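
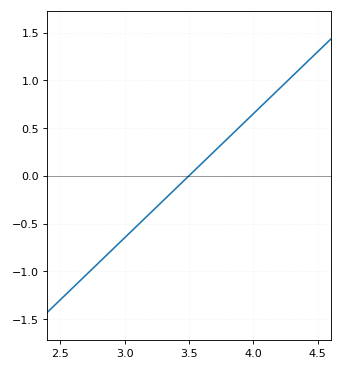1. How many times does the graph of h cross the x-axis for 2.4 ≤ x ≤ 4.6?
1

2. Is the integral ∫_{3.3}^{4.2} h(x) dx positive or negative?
positive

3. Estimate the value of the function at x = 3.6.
0.15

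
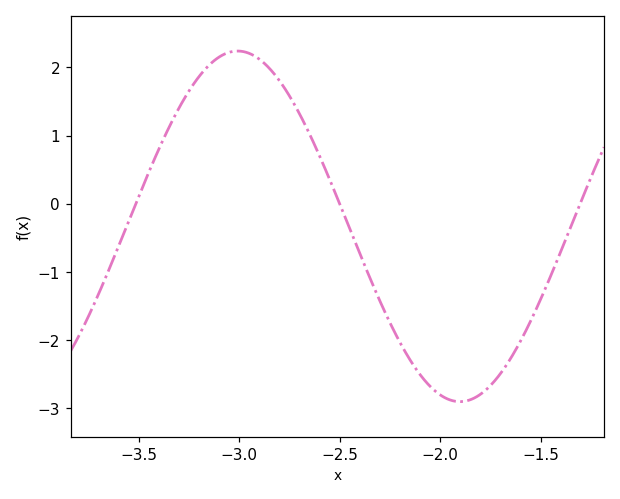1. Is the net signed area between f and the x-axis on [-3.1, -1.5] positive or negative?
negative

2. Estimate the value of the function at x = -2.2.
-2.03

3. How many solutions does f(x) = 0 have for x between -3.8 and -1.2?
3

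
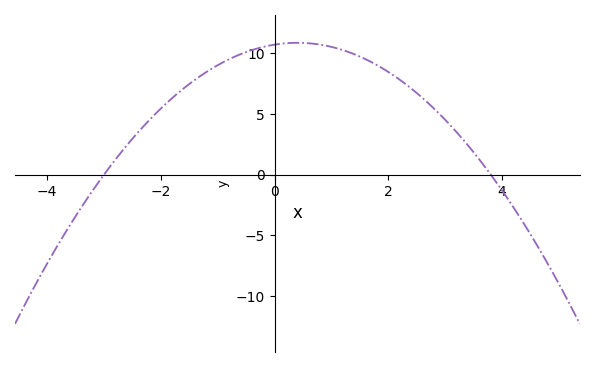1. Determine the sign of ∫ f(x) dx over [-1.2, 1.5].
positive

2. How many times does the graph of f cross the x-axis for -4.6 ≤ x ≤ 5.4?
2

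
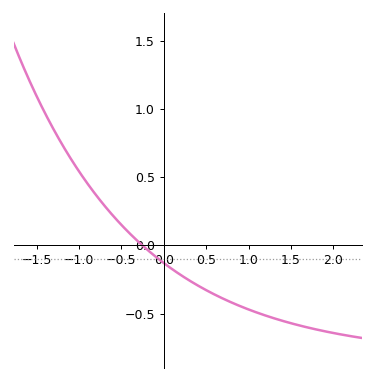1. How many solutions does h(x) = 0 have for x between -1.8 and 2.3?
1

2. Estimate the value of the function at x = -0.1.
-0.081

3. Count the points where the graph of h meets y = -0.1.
1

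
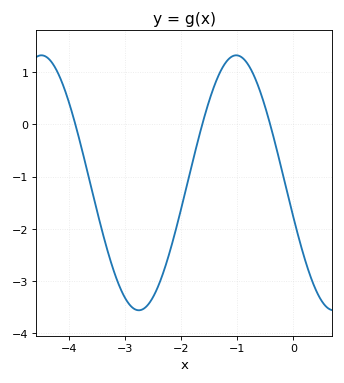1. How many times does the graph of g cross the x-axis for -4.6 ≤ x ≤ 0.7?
3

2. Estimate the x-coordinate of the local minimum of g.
-2.75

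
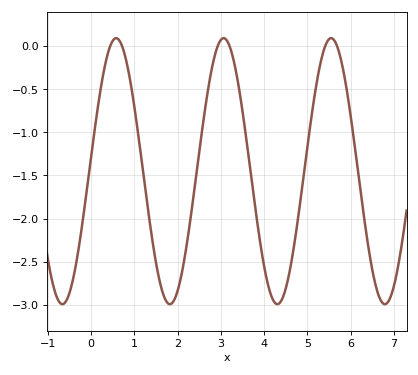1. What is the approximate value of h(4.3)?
-3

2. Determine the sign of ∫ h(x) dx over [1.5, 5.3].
negative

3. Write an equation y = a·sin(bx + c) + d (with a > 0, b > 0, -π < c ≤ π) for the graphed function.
y = 1.54sin(2.5x + 0.1) - 1.45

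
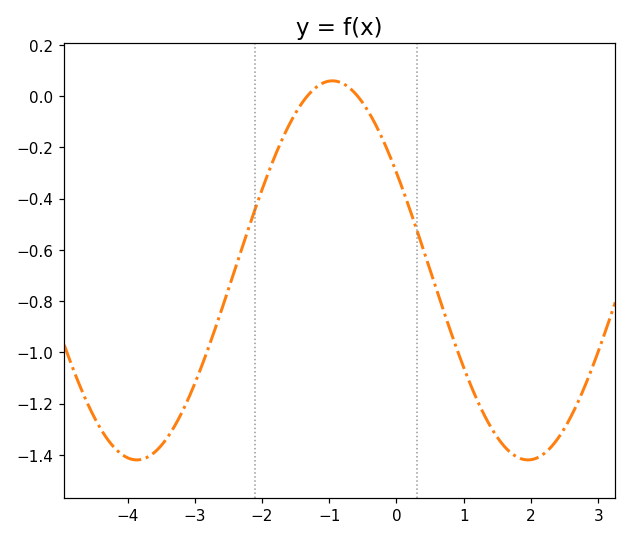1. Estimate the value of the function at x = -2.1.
-0.44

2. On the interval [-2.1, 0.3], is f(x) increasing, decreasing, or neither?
neither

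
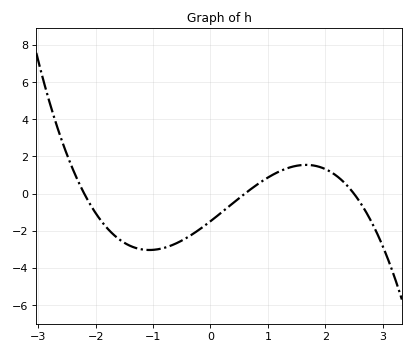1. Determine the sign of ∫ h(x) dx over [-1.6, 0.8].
negative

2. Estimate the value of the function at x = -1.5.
-2.65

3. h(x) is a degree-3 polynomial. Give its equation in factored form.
y = -0.45(x + 2.2)(x - 0.6)(x - 2.5)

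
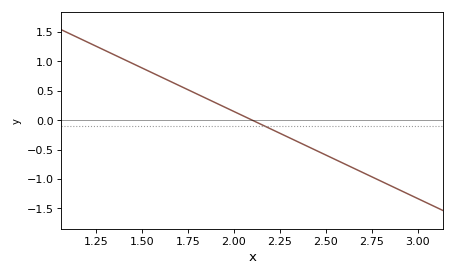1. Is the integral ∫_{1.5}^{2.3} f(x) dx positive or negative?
positive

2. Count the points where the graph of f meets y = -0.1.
1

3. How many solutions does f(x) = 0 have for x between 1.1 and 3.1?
1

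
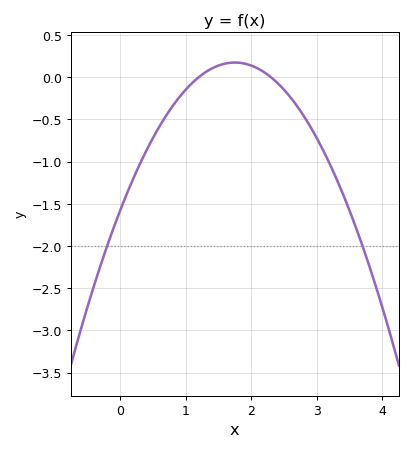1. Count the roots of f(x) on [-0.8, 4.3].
2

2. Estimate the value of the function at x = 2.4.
-0.068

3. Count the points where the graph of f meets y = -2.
2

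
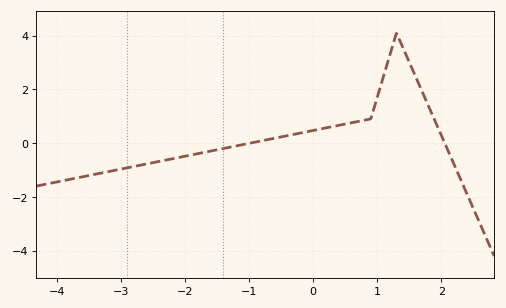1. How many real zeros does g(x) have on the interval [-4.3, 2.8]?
2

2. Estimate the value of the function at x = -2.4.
-0.68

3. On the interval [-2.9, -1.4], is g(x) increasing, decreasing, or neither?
increasing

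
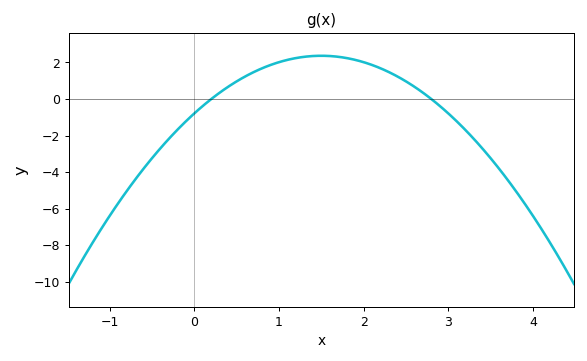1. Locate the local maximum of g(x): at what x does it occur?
1.5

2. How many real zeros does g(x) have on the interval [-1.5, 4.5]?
2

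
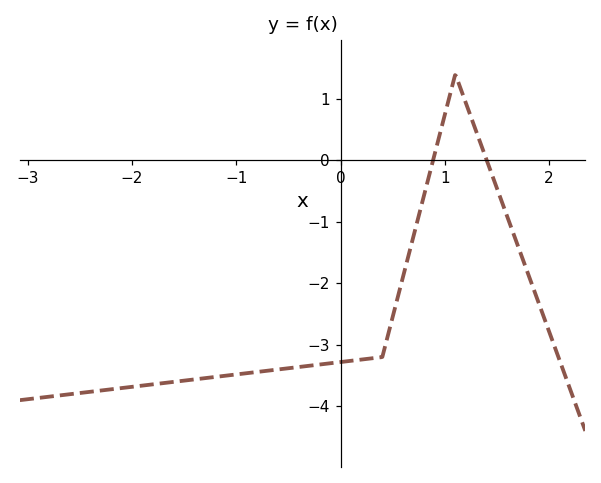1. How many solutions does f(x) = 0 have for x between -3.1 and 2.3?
2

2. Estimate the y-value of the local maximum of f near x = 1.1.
1.4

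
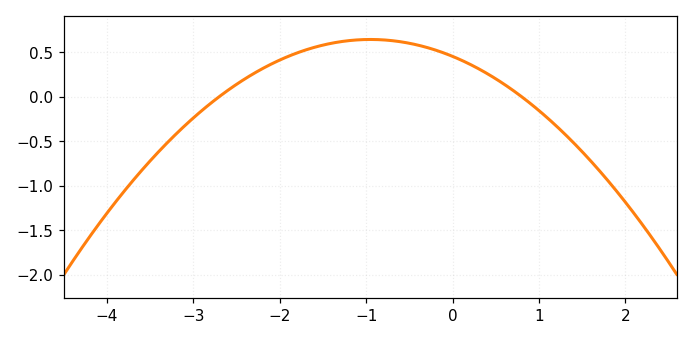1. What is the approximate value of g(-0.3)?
0.554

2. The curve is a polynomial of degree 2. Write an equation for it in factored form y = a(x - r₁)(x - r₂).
y = -0.21(x + 2.7)(x - 0.8)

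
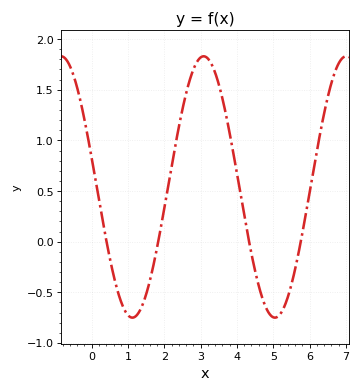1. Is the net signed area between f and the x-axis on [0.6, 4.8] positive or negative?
positive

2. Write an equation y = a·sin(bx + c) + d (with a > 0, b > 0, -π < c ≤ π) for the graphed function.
y = 1.29sin(1.6x + 2.9) + 0.54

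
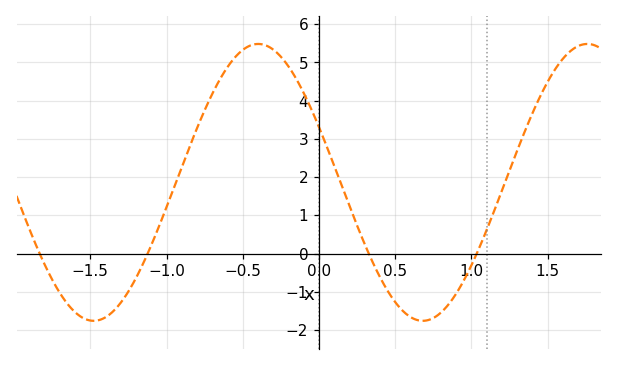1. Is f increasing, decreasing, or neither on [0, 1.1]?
neither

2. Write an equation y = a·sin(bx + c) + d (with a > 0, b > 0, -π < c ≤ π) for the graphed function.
y = 3.62sin(2.91x + 2.73) + 1.86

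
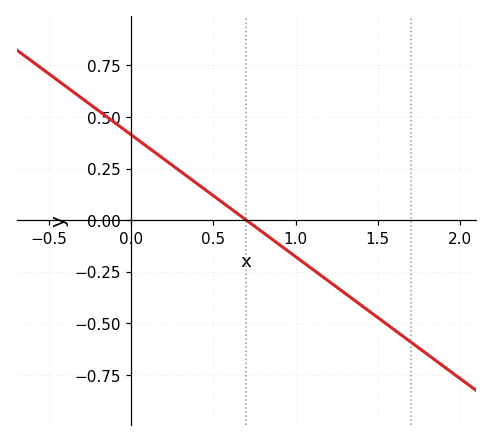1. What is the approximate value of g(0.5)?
0.118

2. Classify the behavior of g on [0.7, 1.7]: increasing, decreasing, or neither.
decreasing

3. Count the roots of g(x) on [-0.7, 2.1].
1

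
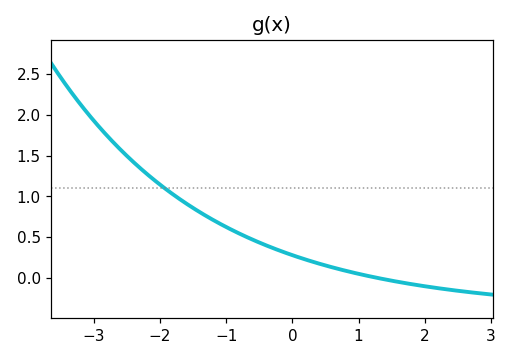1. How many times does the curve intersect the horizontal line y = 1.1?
1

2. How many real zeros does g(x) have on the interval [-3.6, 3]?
1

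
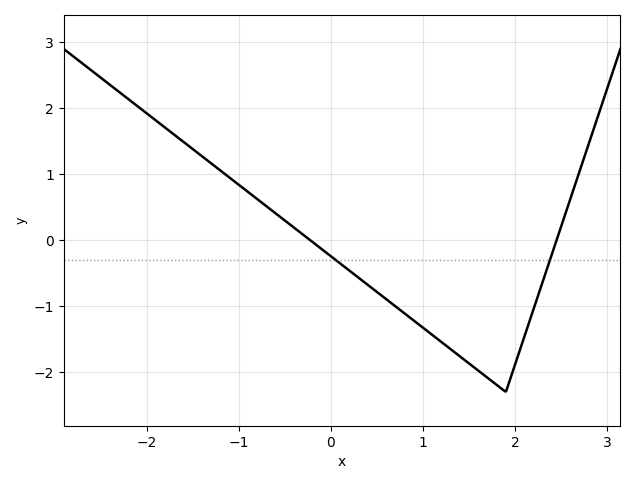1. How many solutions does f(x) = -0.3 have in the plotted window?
2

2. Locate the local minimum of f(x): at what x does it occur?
1.9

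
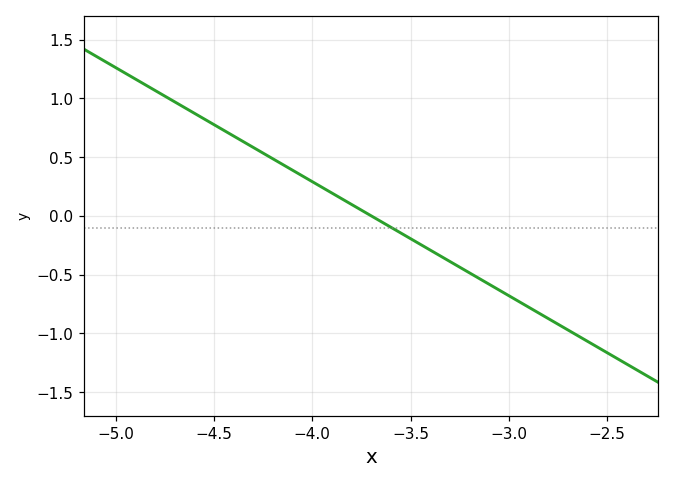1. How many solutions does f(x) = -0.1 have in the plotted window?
1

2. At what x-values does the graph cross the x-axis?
-3.7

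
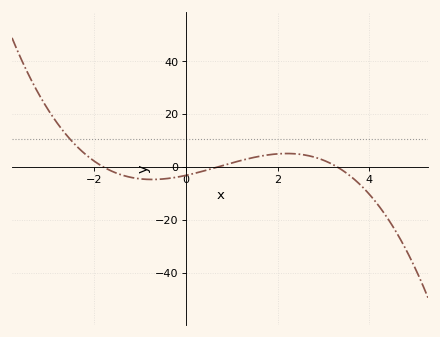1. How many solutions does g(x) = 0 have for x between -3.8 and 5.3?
3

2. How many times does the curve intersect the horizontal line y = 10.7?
1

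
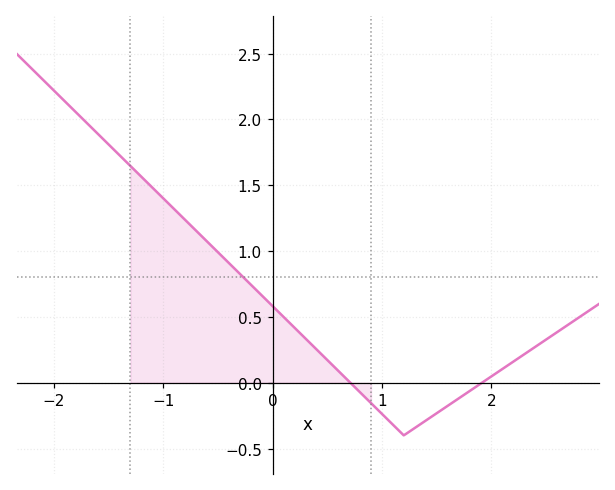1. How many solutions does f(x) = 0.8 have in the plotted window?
1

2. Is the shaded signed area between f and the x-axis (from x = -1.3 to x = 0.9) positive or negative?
positive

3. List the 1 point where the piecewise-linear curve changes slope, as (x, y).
(1.2, -0.4)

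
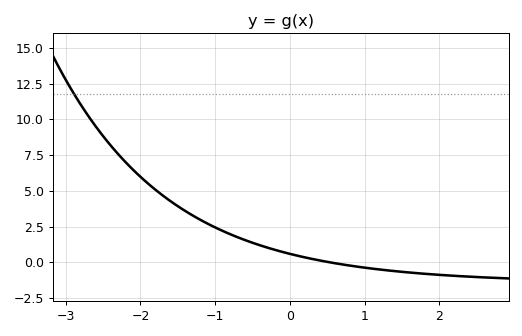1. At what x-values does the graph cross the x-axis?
0.5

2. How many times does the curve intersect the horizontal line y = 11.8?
1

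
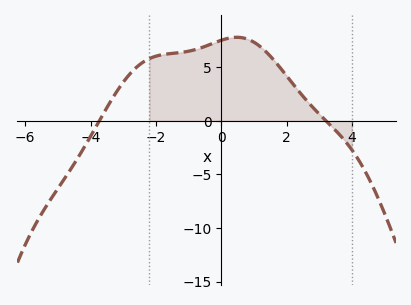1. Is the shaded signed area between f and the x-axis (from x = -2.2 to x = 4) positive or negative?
positive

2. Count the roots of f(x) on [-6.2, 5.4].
2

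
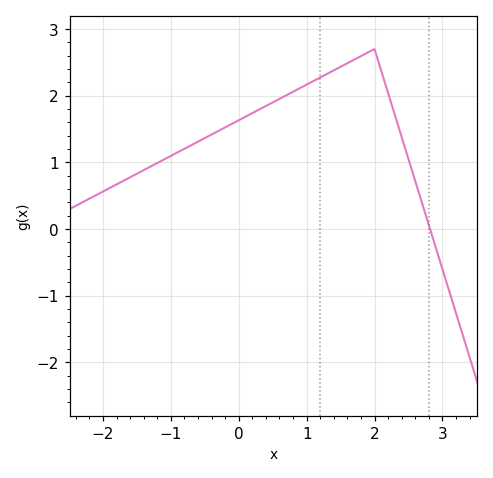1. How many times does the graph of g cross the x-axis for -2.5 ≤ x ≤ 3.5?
1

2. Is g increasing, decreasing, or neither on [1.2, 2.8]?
neither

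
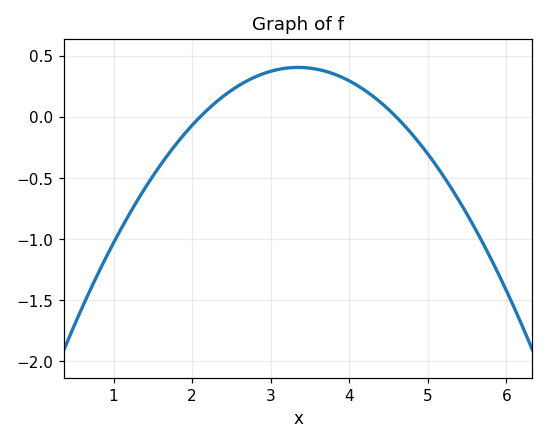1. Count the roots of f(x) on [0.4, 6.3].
2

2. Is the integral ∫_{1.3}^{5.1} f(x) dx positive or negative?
positive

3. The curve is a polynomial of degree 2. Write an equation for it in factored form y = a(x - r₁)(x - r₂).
y = -0.26(x - 2.1)(x - 4.6)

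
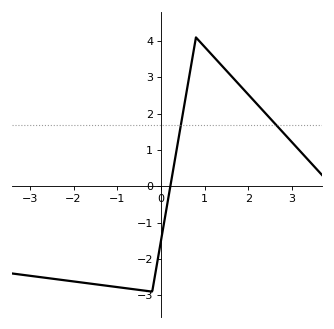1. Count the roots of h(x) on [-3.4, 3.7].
1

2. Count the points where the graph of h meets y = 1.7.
2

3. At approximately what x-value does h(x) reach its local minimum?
-0.202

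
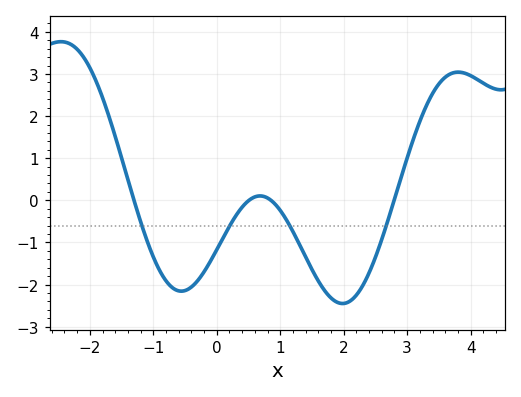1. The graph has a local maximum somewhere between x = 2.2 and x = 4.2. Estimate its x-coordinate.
3.8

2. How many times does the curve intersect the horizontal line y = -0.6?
4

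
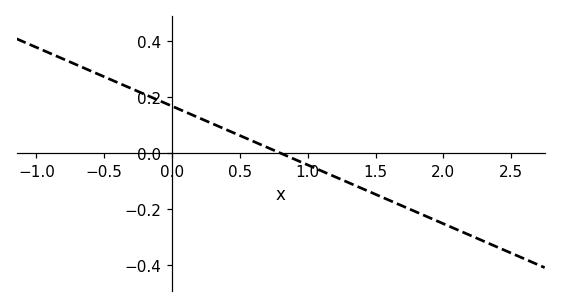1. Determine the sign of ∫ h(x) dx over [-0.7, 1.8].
positive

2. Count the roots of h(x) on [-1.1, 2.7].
1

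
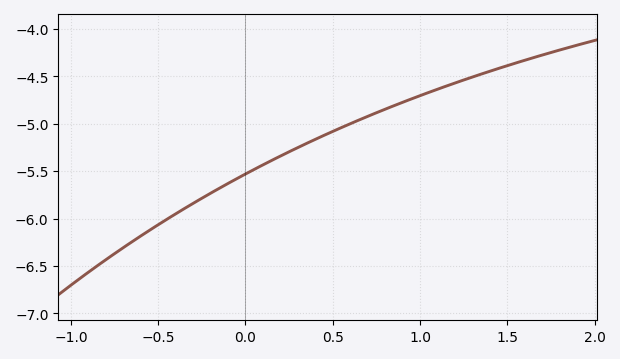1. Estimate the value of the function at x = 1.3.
-4.51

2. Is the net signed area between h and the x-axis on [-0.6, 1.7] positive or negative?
negative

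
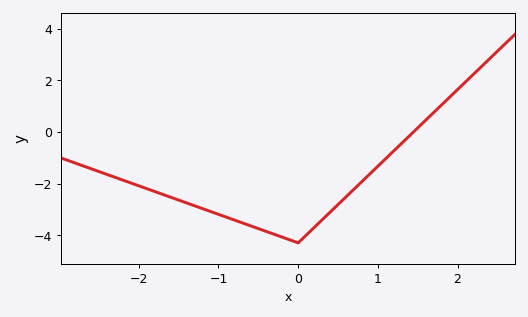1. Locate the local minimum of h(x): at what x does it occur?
0.001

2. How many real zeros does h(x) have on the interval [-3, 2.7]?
1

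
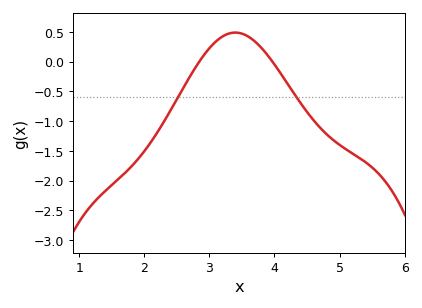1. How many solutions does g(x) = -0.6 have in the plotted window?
2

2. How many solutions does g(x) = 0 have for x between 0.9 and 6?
2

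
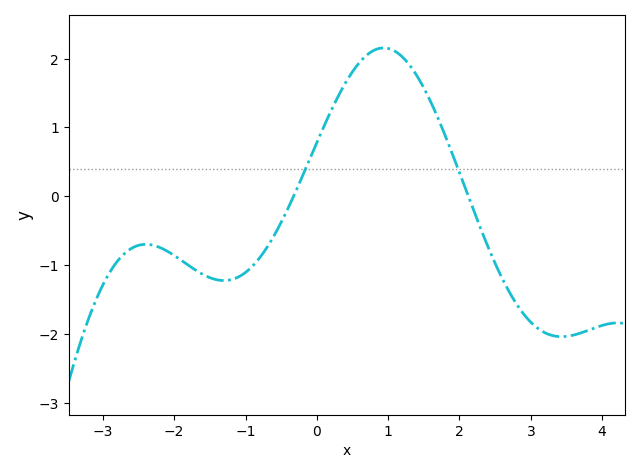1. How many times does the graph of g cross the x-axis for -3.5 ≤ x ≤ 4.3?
2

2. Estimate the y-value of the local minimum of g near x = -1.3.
-1.23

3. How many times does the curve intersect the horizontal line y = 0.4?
2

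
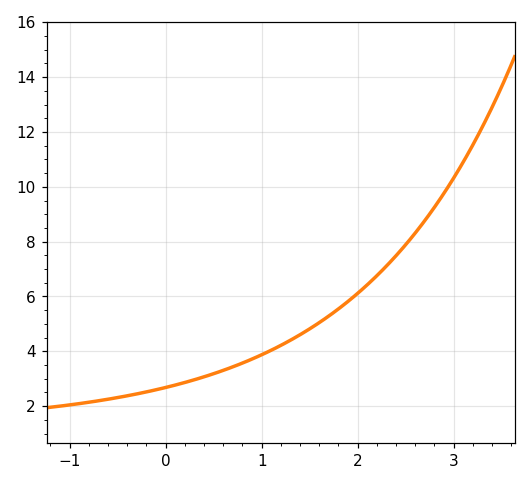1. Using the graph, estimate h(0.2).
2.86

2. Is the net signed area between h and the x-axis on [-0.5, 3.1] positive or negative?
positive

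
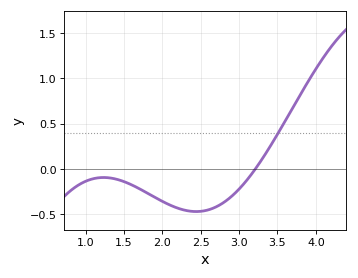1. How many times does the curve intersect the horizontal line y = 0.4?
1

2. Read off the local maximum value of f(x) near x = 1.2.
-0.1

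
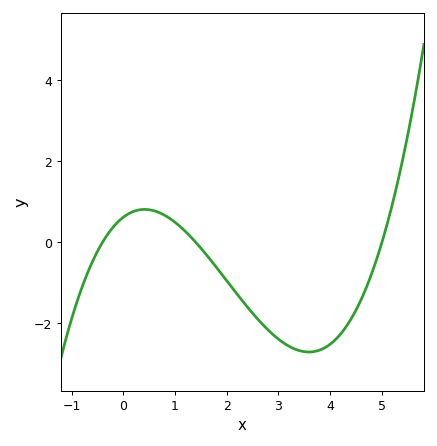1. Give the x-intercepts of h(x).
-0.4, 1.4, 5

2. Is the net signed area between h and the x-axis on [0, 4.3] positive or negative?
negative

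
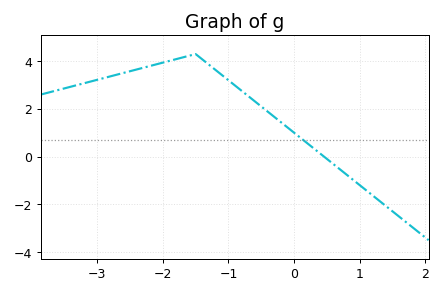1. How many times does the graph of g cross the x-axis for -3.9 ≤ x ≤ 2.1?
1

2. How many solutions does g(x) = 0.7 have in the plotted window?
1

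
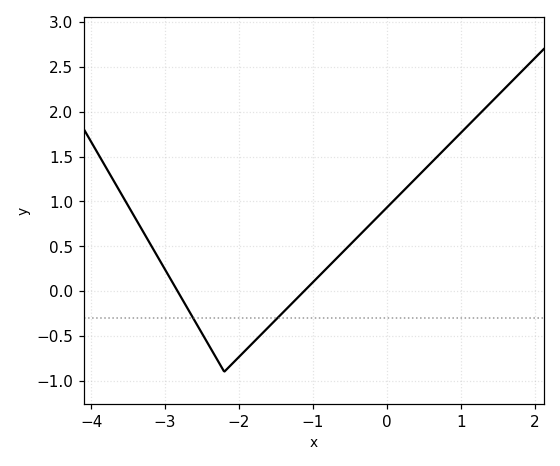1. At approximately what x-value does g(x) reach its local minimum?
-2.2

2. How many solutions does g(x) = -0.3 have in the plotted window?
2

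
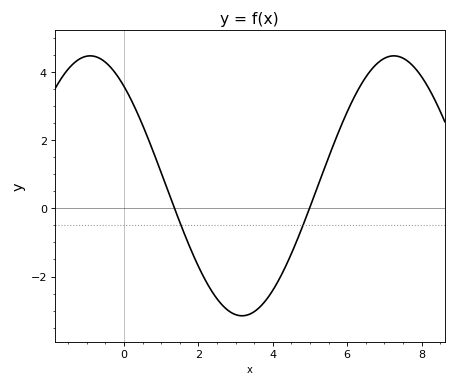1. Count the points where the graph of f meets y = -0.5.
2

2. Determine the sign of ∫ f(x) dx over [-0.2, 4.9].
negative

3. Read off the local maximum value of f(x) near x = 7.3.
4.47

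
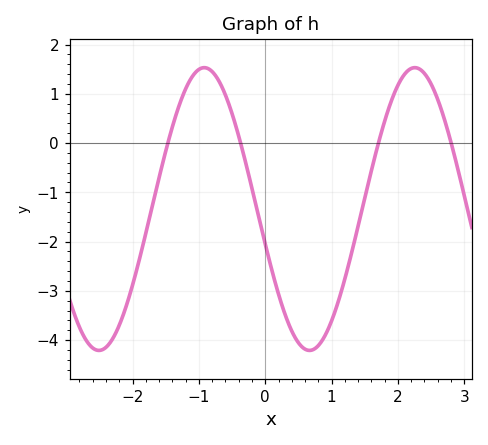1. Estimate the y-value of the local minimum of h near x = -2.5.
-4.2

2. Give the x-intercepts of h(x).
-1.5, -0.4, 1.7, 2.8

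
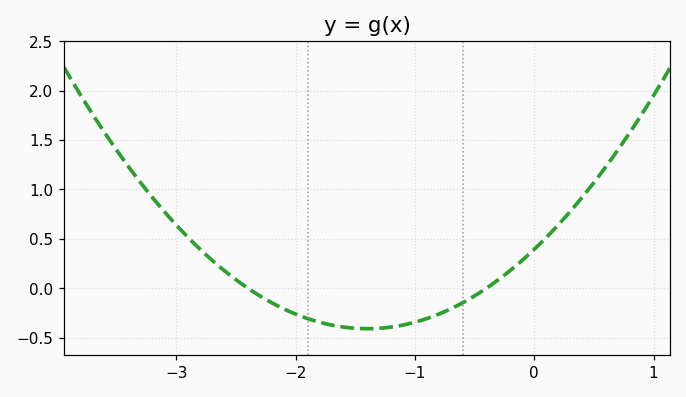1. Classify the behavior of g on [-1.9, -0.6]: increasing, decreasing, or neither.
neither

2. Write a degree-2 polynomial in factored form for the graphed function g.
y = 0.41(x + 2.4)(x + 0.4)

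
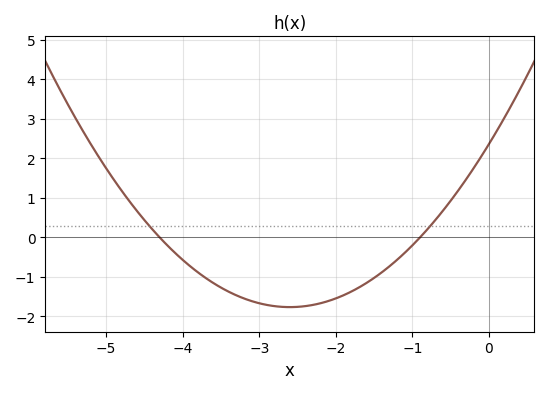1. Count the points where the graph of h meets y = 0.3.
2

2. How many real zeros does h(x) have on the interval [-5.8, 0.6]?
2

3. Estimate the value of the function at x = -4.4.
0.2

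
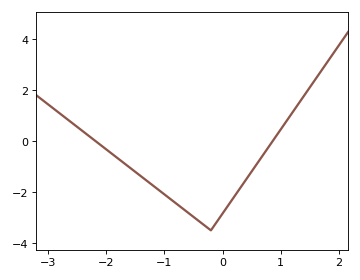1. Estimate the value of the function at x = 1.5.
2.11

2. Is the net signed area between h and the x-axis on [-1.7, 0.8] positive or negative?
negative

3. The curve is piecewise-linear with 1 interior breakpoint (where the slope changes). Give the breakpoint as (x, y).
(-0.2, -3.5)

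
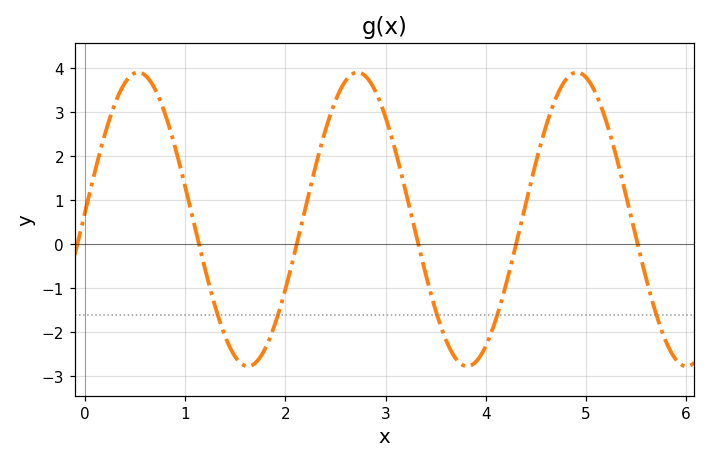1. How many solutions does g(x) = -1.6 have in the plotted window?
5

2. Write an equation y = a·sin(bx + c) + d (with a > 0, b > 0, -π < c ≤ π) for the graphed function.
y = 3.34sin(2.87x + 0.05) + 0.57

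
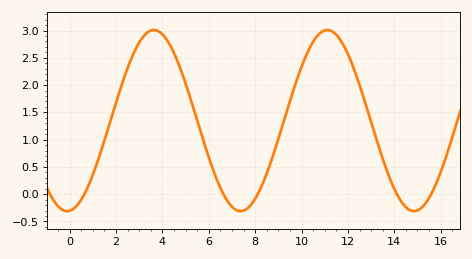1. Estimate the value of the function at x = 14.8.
-0.308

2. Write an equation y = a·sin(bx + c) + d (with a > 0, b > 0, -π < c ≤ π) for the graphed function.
y = 1.66sin(0.84x - 1.48) + 1.35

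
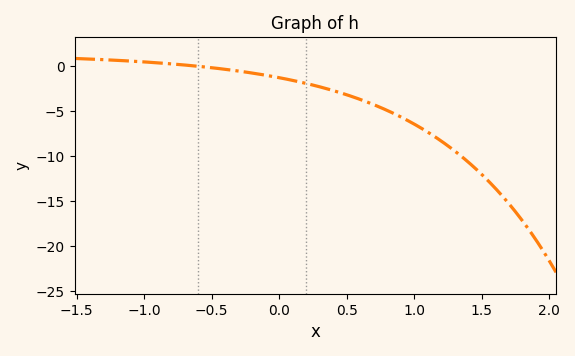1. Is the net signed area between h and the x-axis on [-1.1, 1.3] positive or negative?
negative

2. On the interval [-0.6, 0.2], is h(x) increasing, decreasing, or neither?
decreasing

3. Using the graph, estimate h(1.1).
-7.32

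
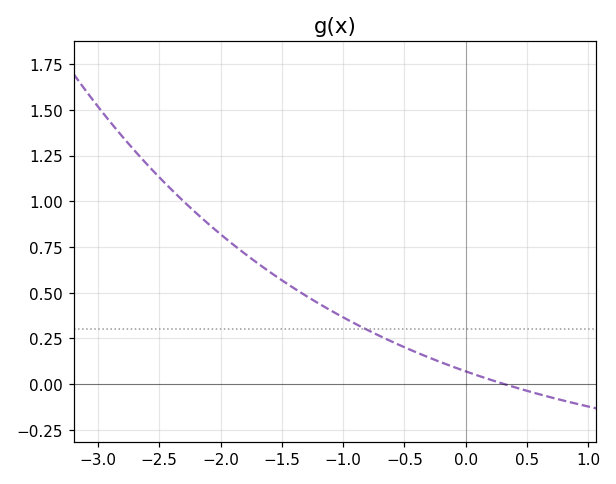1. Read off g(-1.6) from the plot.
0.614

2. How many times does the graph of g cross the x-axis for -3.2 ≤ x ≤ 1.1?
1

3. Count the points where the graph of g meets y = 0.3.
1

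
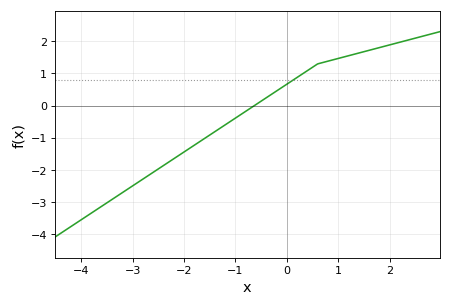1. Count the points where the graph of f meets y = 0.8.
1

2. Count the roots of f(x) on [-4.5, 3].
1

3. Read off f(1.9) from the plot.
1.85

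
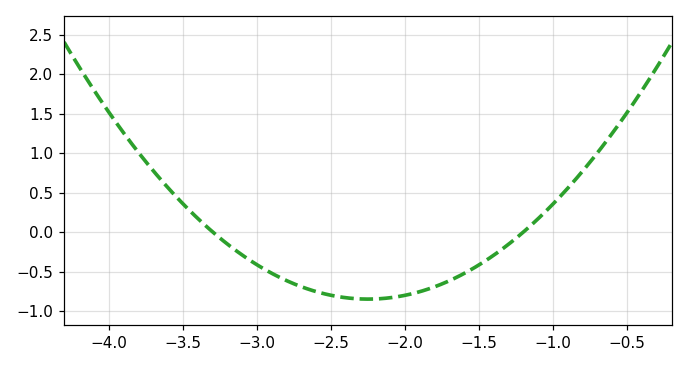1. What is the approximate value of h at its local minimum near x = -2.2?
-0.85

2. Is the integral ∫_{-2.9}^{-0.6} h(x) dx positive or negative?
negative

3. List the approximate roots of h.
-3.3, -1.2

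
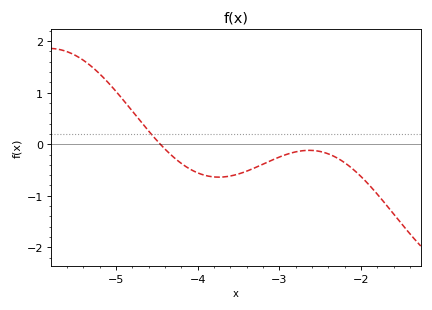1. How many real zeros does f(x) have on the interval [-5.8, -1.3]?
1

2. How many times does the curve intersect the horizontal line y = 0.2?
1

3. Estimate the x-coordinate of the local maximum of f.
-2.64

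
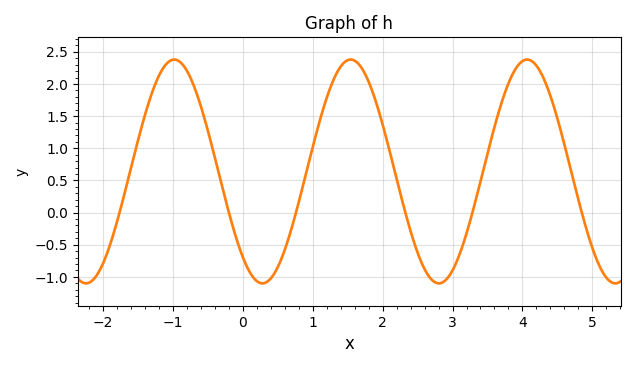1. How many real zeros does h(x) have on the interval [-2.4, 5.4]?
6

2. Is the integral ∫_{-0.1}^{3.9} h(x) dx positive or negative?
positive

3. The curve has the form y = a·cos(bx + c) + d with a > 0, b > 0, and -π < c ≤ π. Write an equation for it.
y = 1.74cos(2.49x + 2.44) + 0.64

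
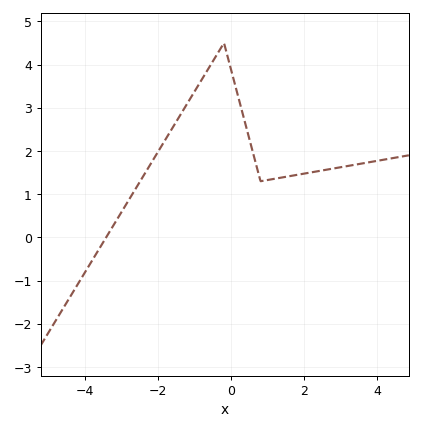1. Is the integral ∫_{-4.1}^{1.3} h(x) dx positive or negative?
positive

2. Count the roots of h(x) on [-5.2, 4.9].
1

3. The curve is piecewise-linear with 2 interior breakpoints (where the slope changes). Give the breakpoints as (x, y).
(-0.2, 4.5); (0.8, 1.3)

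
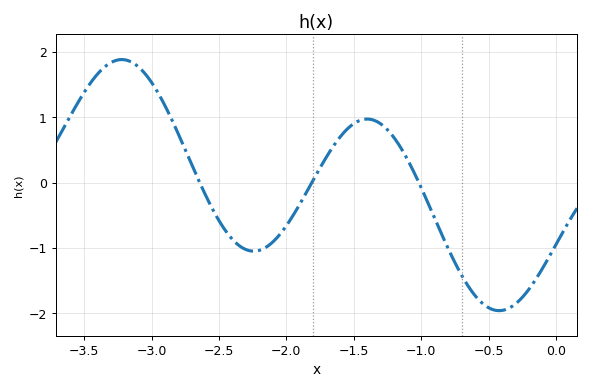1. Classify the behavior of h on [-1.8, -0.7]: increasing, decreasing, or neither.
neither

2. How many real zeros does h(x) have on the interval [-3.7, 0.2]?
3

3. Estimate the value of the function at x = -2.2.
-1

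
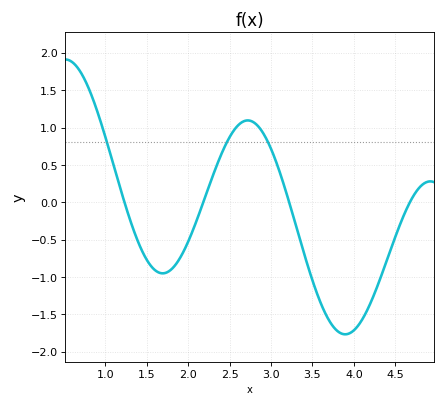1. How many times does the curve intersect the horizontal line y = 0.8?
3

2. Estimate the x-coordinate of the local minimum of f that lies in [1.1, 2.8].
1.7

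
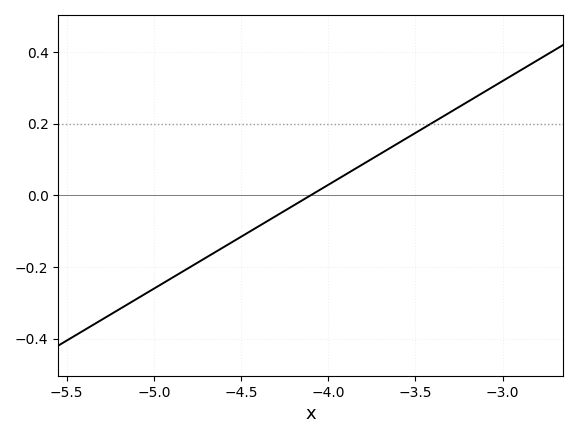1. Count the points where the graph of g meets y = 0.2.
1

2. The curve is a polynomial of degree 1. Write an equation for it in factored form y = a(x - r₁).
y = 0.29(x + 4.1)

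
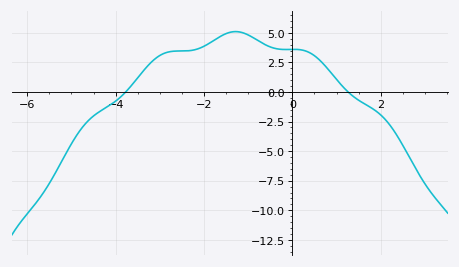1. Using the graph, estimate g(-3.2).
2.49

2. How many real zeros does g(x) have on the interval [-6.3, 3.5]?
2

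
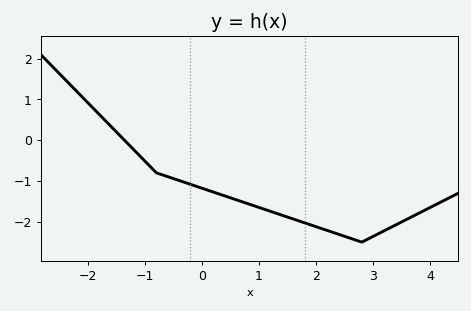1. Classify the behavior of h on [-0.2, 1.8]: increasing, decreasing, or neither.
decreasing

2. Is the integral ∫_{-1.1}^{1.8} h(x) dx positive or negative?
negative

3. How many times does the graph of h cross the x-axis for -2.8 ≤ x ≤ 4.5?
1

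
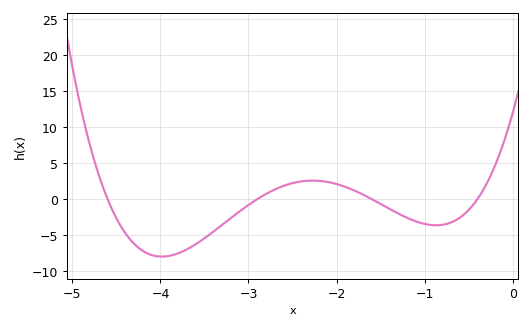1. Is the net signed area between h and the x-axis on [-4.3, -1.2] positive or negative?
negative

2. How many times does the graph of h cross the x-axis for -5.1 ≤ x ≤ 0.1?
4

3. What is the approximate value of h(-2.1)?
2.38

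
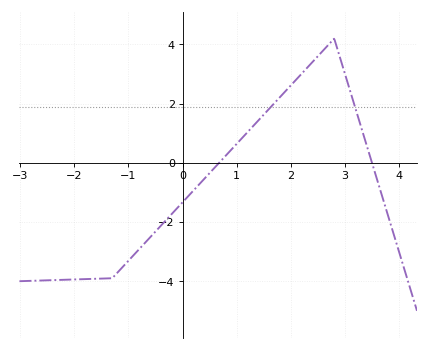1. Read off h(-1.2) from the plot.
-3.8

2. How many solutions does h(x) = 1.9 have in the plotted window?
2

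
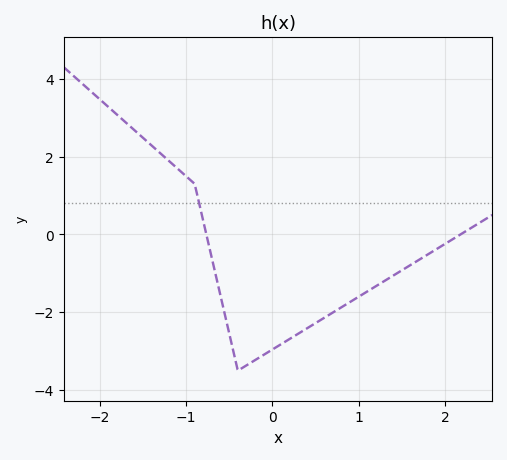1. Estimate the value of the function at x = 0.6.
-2.2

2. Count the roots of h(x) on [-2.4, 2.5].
2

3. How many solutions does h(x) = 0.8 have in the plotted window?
1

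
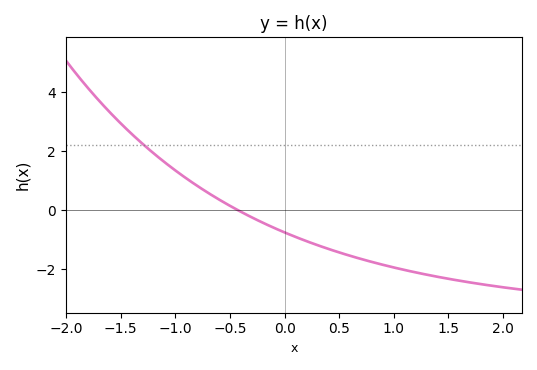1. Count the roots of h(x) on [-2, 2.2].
1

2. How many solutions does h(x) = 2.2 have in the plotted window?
1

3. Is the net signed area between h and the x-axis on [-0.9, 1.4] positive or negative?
negative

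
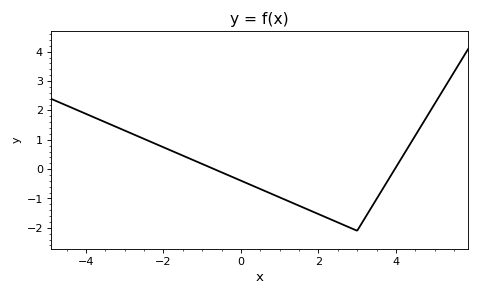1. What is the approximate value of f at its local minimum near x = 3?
-2.1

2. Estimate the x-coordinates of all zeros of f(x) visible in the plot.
-0.6, 4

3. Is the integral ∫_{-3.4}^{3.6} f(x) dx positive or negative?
negative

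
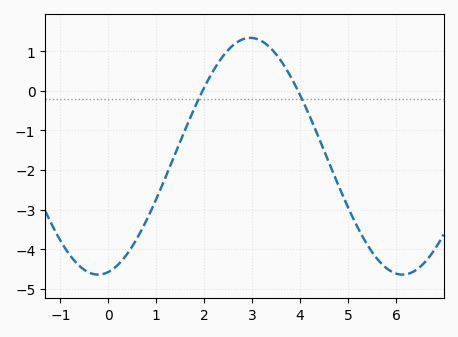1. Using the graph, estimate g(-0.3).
-4.63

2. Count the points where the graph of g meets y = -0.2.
2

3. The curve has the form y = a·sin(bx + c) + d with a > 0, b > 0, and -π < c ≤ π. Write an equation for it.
y = 2.99sin(0.99x - 1.36) - 1.65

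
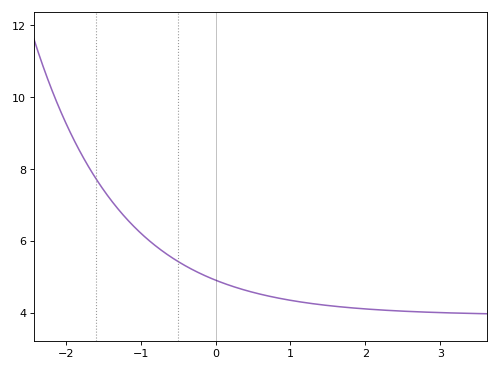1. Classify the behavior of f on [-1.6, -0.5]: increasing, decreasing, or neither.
decreasing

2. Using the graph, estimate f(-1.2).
6.6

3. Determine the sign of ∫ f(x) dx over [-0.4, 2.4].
positive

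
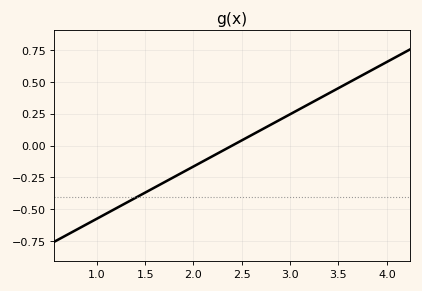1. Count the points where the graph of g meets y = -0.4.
1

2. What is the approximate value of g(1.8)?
-0.24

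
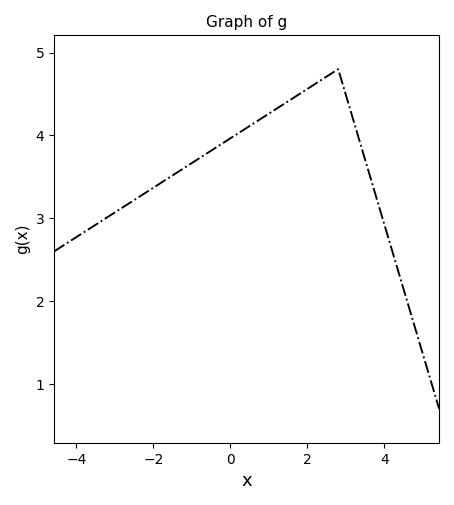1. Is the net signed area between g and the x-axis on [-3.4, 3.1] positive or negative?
positive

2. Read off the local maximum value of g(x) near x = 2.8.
4.8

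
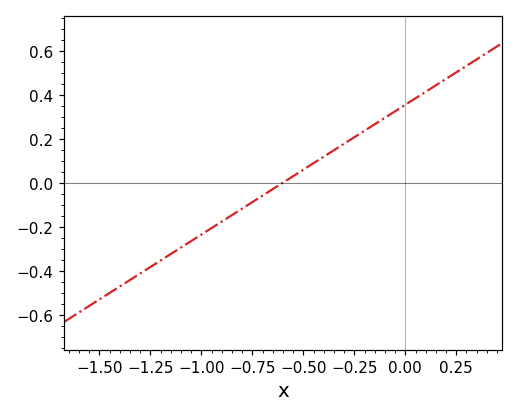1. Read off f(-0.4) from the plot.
0.12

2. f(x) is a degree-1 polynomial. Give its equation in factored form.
y = 0.59(x + 0.6)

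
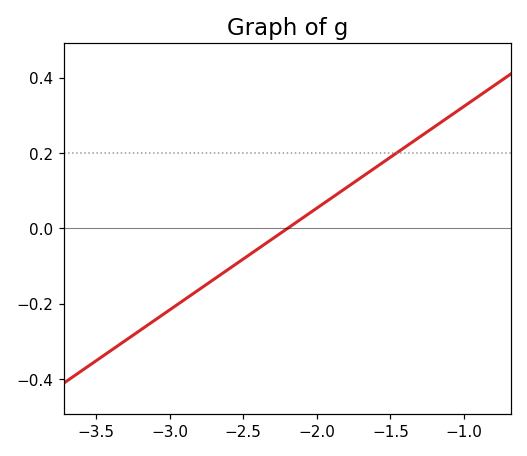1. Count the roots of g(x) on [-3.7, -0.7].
1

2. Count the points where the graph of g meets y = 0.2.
1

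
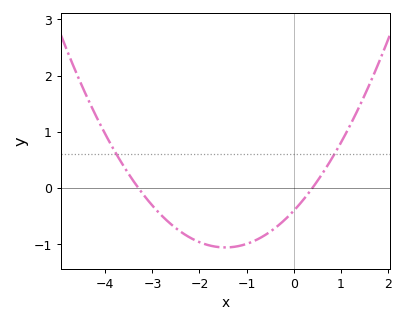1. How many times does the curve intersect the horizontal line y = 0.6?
2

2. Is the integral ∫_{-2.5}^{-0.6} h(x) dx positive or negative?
negative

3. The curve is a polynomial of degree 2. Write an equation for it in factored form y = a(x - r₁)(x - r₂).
y = 0.31(x + 3.3)(x - 0.4)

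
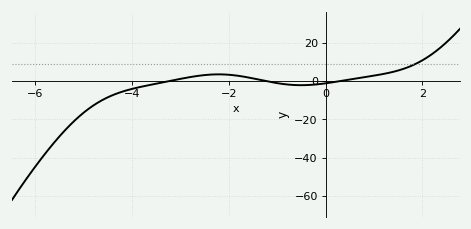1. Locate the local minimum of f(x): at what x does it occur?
-0.6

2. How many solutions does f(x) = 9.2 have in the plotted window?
1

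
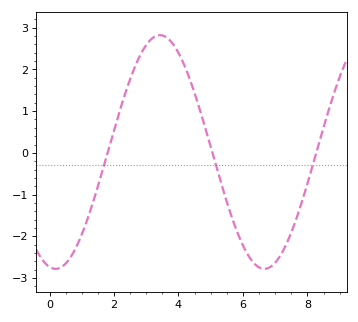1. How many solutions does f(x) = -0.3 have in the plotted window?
3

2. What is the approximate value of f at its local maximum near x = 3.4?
2.8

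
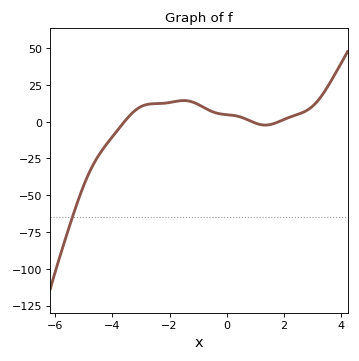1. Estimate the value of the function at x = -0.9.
10.7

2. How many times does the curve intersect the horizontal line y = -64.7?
1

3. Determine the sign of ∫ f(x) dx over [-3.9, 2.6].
positive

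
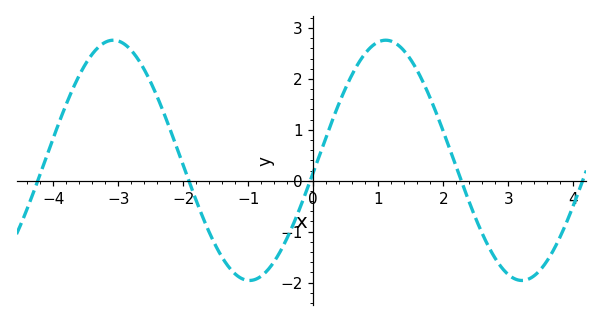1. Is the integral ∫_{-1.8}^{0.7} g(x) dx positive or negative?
negative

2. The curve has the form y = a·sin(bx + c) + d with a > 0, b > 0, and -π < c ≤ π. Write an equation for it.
y = 2.36sin(1.5x - 0.1) + 0.4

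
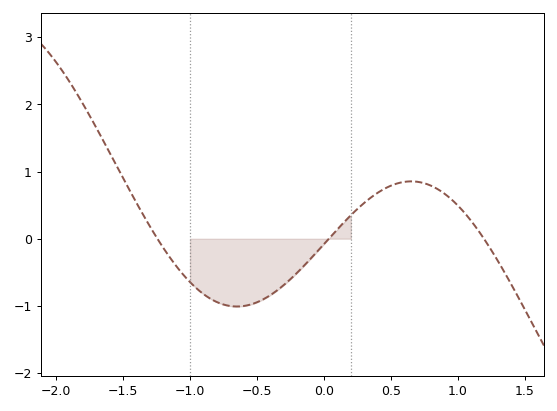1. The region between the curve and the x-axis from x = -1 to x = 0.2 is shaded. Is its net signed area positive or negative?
negative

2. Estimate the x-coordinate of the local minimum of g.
-0.65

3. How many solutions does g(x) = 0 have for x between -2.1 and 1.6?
3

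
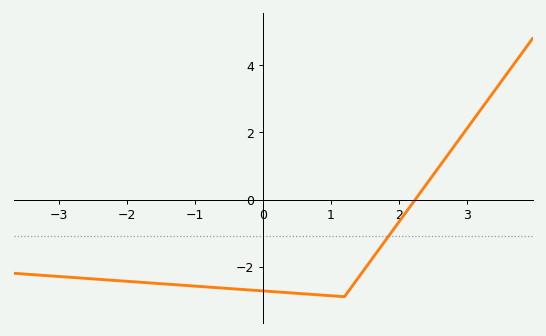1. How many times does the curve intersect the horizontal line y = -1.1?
1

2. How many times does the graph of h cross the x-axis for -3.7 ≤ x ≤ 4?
1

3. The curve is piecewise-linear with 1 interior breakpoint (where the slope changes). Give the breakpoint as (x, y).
(1.2, -2.9)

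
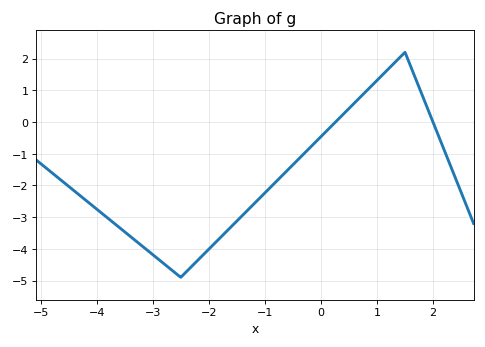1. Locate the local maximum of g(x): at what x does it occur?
1.4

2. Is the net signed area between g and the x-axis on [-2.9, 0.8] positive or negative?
negative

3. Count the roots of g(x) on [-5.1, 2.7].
2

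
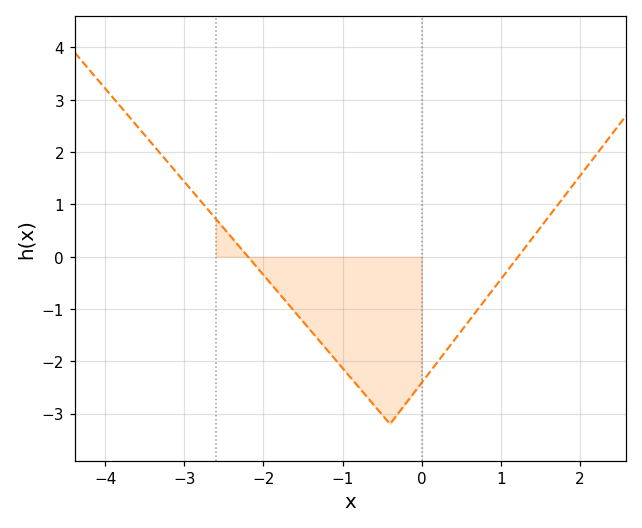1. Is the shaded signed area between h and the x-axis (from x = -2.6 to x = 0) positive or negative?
negative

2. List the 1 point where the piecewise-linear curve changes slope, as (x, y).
(-0.4, -3.2)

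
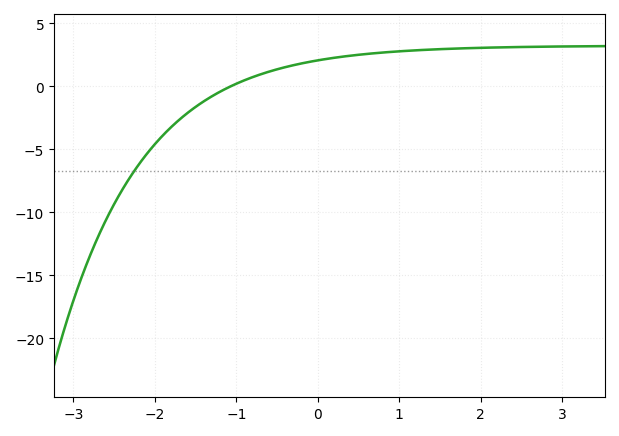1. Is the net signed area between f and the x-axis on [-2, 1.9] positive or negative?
positive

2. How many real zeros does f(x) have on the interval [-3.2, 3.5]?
1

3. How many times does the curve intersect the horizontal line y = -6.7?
1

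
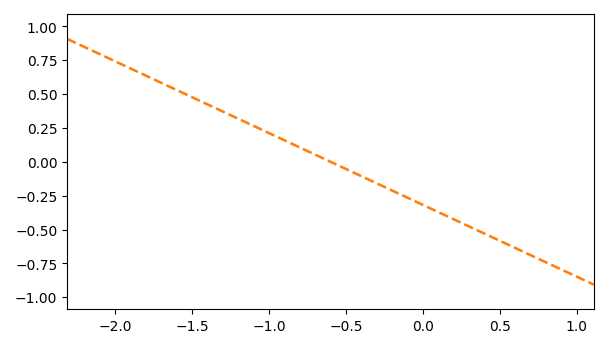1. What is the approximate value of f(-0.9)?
0.15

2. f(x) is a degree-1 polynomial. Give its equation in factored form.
y = -0.53(x + 0.6)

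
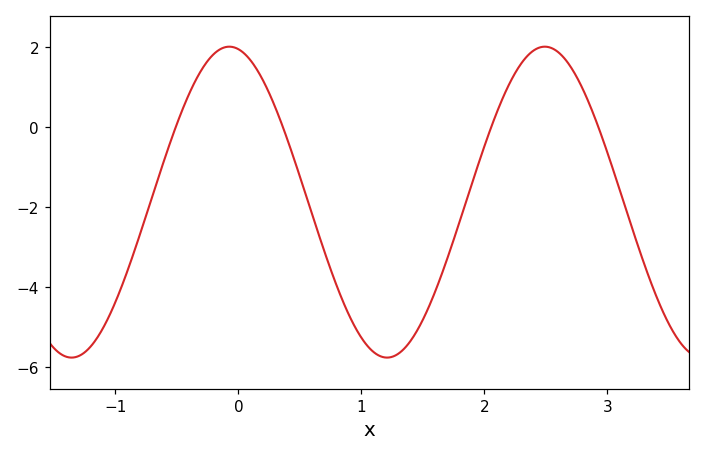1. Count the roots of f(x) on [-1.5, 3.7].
4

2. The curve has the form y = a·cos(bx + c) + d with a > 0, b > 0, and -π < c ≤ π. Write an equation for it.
y = 3.89cos(2.45x + 0.182) - 1.87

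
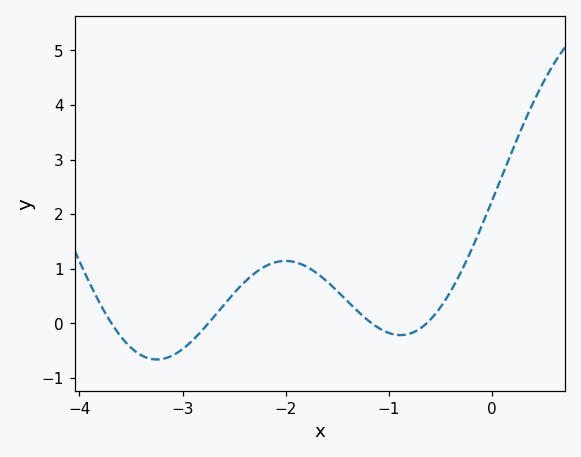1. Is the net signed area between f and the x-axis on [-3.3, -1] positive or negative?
positive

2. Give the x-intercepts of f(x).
-3.69, -2.75, -1.16, -0.636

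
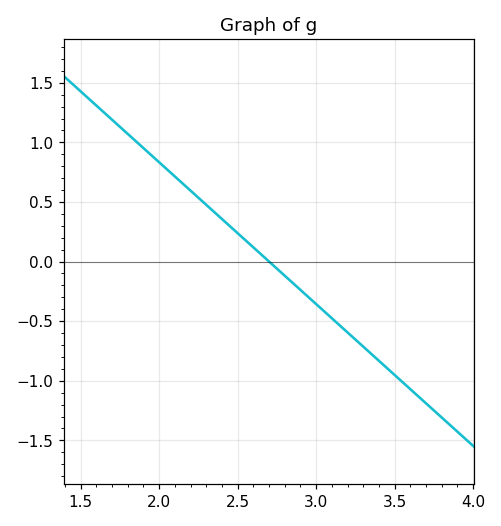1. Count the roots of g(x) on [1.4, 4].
1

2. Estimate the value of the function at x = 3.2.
-0.595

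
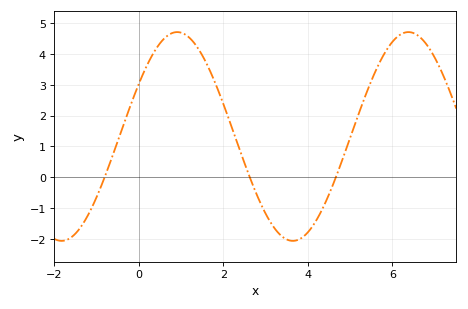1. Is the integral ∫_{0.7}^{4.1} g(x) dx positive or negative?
positive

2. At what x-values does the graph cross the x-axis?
-0.8, 2.6, 4.6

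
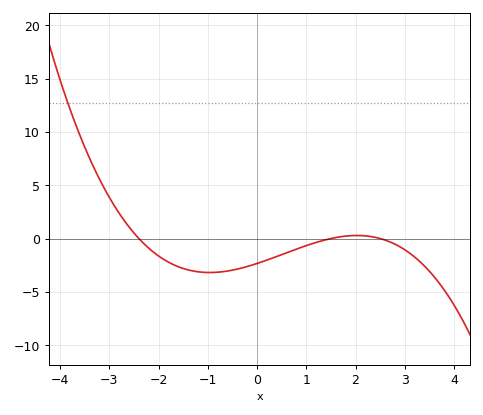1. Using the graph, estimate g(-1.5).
-2.81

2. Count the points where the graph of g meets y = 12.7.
1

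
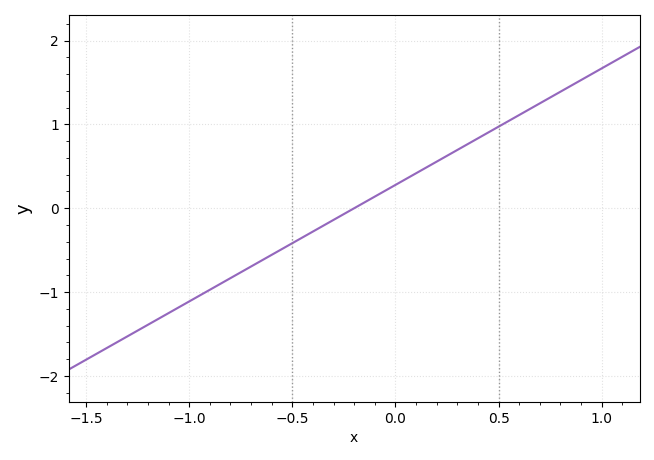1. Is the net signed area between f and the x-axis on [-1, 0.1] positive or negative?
negative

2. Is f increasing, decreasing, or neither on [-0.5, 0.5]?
increasing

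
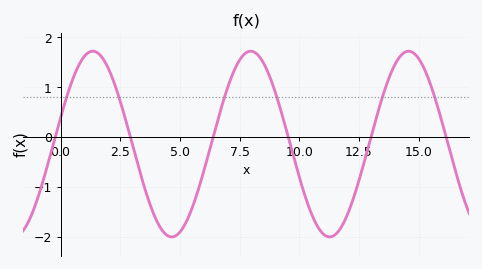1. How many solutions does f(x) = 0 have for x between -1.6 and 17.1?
6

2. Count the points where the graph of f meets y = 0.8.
6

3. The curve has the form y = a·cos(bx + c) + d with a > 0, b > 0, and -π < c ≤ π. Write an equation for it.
y = 1.86cos(0.95x - 1.3) - 0.14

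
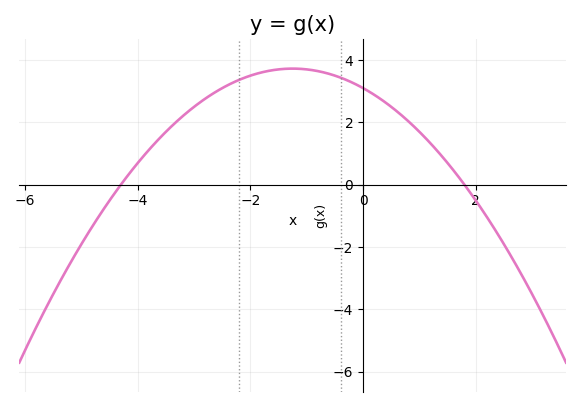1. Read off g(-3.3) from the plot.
2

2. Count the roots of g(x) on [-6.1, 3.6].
2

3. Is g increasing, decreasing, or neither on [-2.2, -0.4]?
neither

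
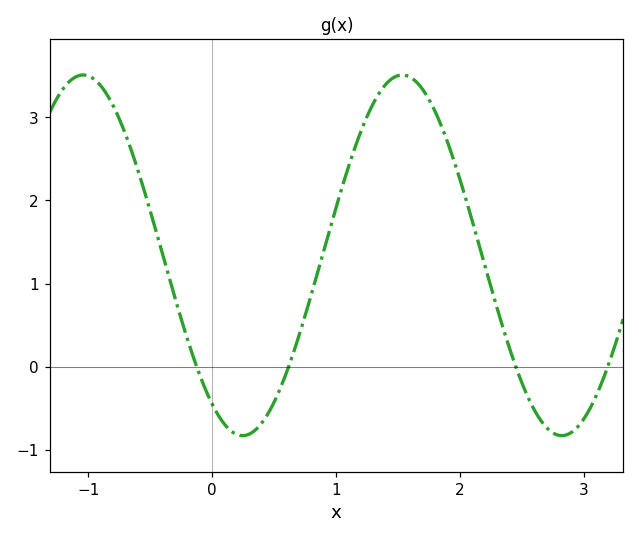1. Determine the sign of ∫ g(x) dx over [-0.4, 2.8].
positive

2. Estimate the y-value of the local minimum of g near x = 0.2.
-0.8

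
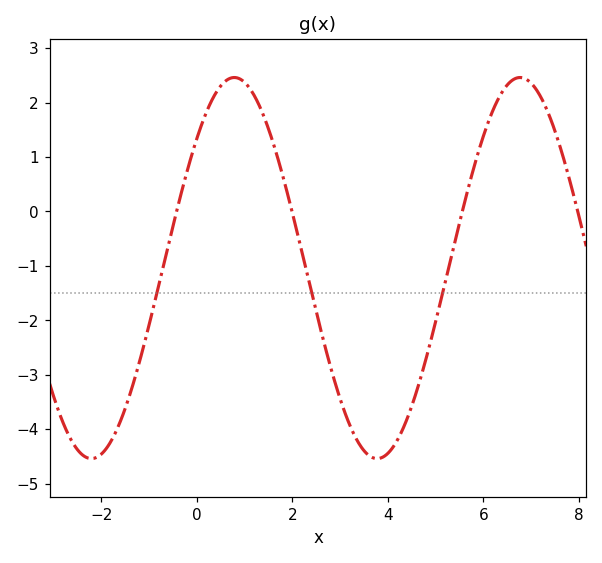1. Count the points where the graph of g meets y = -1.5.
3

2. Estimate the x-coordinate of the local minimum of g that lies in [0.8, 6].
3.78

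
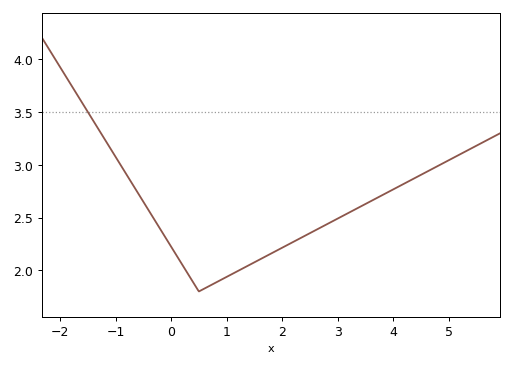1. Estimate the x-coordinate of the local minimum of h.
0.6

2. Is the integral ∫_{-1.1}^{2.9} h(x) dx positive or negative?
positive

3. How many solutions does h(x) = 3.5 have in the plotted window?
1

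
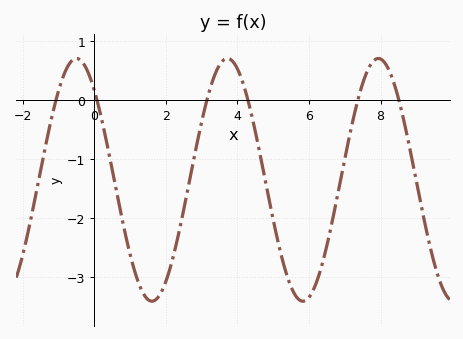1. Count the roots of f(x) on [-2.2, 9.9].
6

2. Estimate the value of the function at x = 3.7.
0.709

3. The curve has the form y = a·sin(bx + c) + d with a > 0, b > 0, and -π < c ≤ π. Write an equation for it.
y = 2.06sin(1.49x + 2.31) - 1.35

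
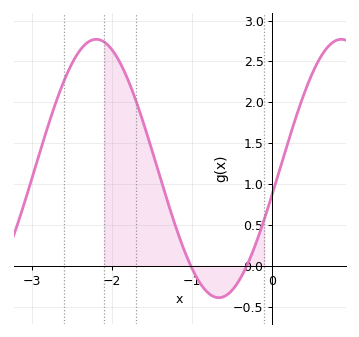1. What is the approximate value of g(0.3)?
1.85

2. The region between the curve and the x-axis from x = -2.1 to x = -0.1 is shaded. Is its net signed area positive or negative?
positive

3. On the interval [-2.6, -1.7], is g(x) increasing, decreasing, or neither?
neither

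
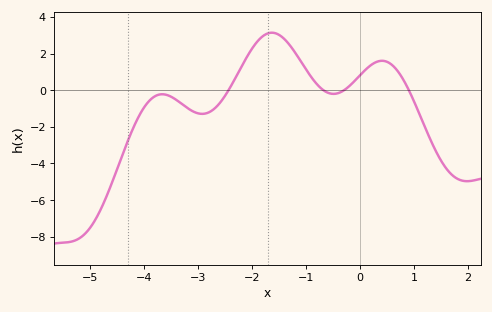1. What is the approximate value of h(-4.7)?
-5.8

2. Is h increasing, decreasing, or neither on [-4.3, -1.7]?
neither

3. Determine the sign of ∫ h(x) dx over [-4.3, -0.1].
positive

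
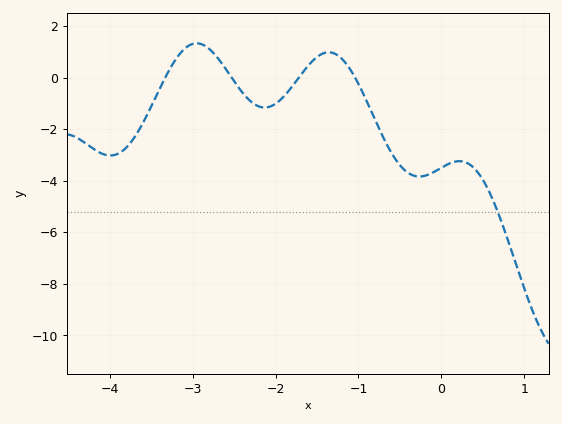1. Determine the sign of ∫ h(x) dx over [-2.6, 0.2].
negative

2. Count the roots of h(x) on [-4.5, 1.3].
4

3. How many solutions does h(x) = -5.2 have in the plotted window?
1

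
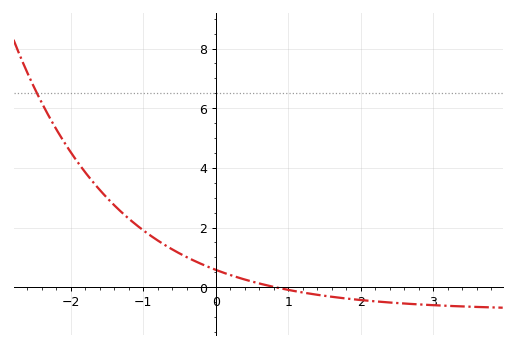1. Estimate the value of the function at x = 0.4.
0.256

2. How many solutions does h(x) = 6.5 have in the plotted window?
1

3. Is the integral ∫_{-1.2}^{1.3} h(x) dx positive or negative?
positive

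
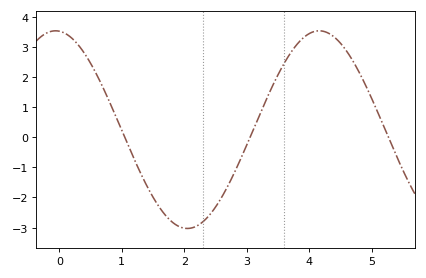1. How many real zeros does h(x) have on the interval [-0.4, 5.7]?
3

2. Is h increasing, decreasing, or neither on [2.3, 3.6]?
increasing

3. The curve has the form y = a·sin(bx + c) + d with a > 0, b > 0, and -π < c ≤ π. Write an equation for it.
y = 3.28sin(1.49x + 1.66) + 0.25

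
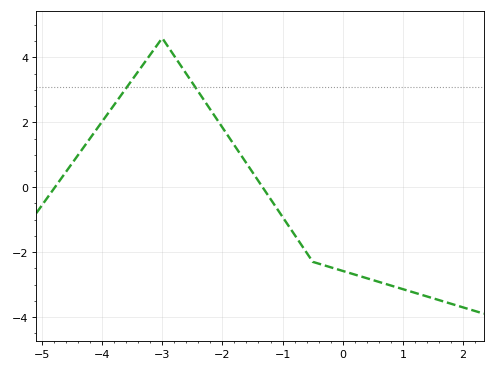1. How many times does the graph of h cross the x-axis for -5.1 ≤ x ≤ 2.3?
2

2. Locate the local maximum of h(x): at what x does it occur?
-3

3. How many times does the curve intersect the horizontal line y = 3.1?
2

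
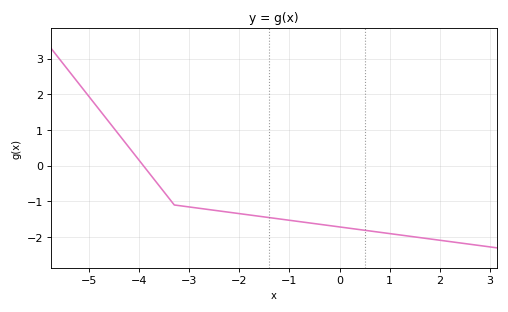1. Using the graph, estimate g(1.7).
-2.03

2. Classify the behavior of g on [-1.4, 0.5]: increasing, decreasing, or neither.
decreasing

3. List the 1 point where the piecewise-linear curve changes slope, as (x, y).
(-3.3, -1.1)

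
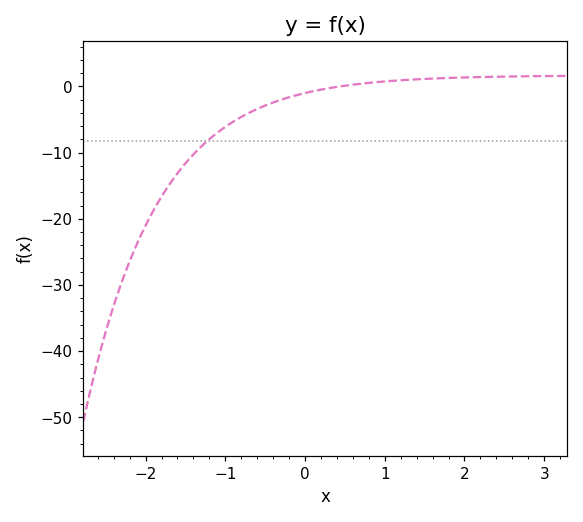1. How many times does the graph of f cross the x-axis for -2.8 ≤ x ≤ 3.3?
1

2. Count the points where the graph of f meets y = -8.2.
1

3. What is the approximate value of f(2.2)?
1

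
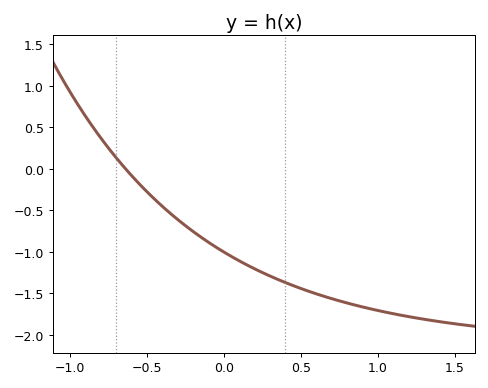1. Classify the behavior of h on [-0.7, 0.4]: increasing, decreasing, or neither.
decreasing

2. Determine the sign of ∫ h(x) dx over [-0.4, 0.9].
negative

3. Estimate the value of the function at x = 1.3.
-1.81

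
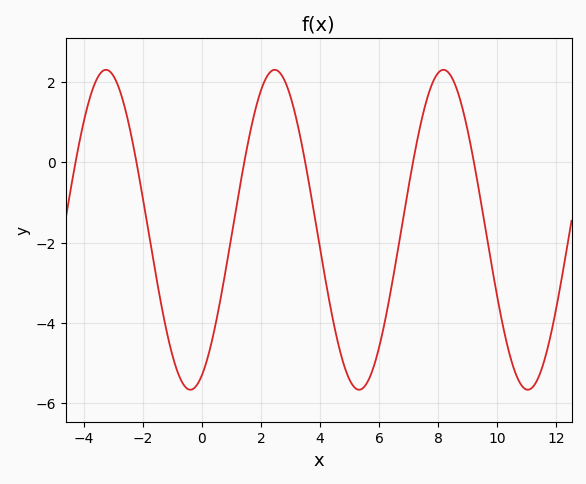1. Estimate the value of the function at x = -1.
-4.8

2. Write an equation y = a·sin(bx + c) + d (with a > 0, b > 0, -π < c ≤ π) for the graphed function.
y = 3.98sin(1.1x - 1.14) - 1.68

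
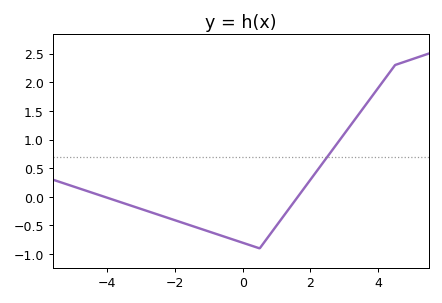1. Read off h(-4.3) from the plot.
0.042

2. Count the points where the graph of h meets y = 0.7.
1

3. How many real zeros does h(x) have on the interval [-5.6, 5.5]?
2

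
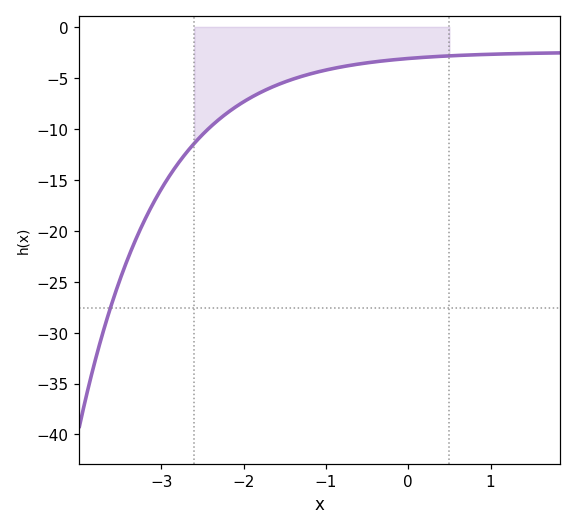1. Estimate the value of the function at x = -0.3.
-3.5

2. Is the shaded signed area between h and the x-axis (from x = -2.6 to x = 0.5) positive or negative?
negative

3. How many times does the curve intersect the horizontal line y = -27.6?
1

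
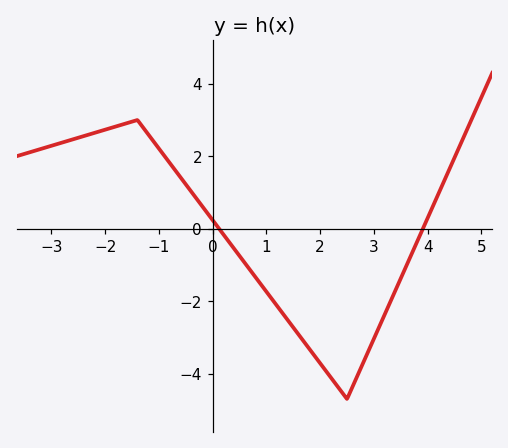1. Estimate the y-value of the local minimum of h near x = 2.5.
-4.7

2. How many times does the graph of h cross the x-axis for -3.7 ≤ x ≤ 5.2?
2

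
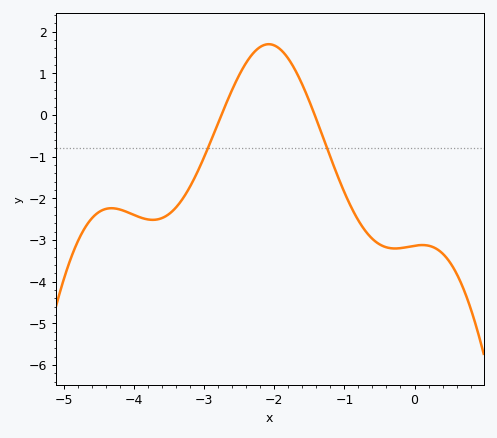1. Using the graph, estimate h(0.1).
-3.1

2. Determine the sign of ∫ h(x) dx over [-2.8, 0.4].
negative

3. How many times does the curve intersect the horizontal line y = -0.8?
2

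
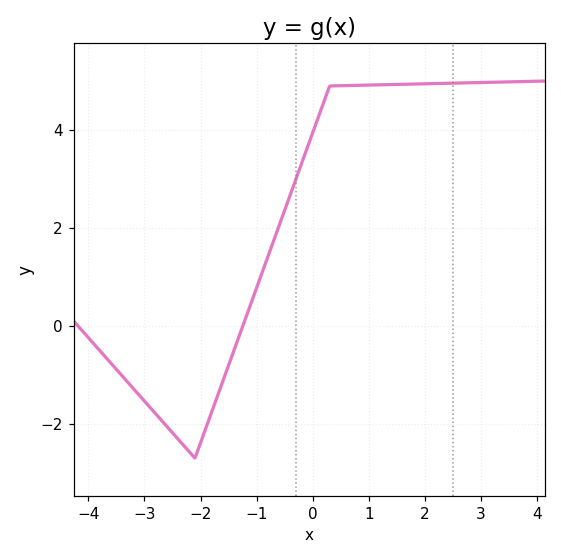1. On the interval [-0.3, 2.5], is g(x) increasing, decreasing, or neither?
increasing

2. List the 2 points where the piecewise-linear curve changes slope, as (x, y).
(-2.1, -2.7); (0.3, 4.9)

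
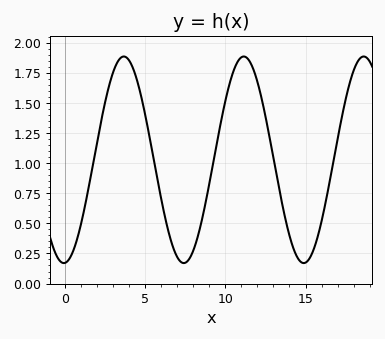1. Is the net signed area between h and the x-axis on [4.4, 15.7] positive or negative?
positive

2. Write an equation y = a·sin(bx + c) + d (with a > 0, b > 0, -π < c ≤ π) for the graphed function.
y = 0.86sin(0.84x - 1.51) + 1.03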